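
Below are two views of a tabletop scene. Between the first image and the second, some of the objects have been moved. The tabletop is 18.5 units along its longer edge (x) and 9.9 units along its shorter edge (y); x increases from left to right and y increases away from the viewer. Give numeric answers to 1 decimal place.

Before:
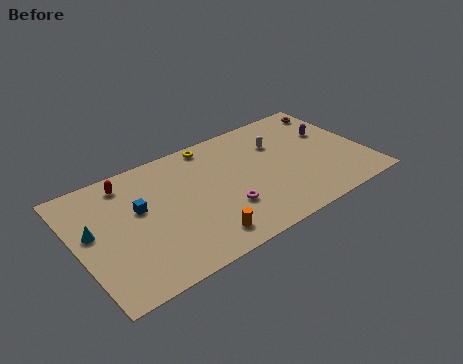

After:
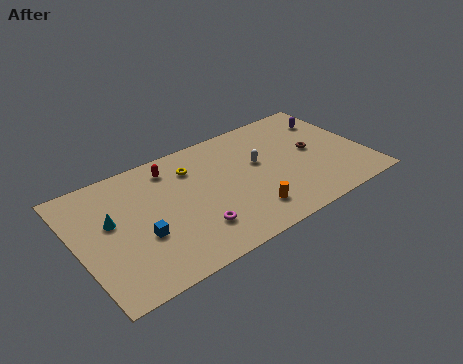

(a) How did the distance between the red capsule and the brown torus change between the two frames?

-4.4

They were about 13.8 units apart before and 9.4 after — 4.4 units closer together.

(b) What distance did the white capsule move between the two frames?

1.9

From (13.3, 6.9) to (11.8, 5.8), the white capsule covered √(1.5² + 1.1²) ≈ 1.9 units.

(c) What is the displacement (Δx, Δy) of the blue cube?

(-0.2, -2.2)

The blue cube started near (4.0, 5.9) and ended near (3.8, 3.7).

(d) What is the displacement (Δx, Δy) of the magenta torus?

(-2.1, -0.6)

The magenta torus was at about (9.1, 3.1) and moved to about (7.0, 2.5).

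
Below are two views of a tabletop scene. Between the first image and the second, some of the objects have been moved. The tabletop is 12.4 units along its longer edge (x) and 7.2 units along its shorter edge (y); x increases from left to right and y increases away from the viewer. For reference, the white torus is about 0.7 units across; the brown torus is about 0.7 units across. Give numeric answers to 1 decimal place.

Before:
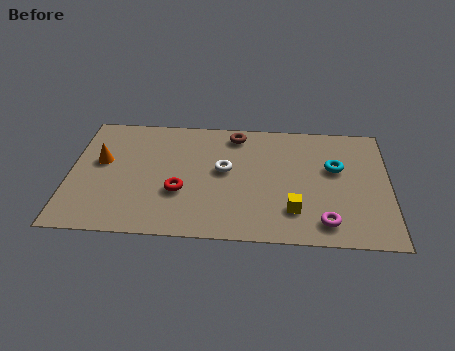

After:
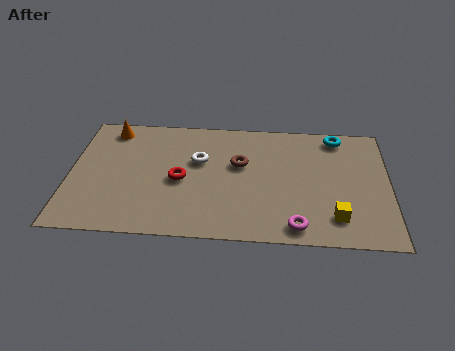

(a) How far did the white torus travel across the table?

1.1

The white torus moved from about (6.0, 4.0) to (5.0, 4.5), a distance of √(1.0² + 0.5²) ≈ 1.1.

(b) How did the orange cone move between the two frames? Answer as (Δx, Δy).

(0.3, 2.0)

The orange cone started near (1.2, 4.2) and ended near (1.5, 6.2).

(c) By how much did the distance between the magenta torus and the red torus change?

-0.7

The distance was about 5.8 in the first image and 5.1 in the second, so they moved 0.7 units closer together.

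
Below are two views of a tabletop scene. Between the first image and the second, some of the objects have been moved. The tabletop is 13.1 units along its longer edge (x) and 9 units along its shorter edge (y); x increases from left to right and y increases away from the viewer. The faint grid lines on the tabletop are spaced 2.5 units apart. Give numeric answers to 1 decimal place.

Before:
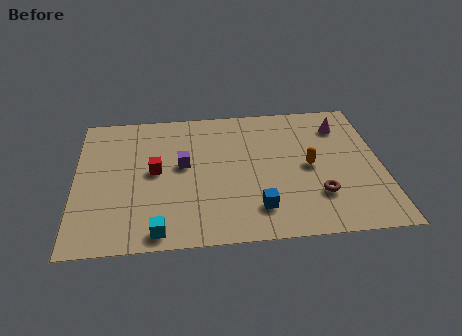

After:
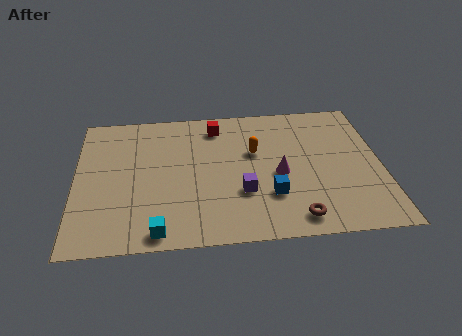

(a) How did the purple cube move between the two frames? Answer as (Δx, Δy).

(2.5, -2.0)

The purple cube started near (4.6, 5.0) and ended near (7.1, 3.0).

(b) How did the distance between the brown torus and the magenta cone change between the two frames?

-1.8

They were about 4.7 units apart before and 2.9 after — 1.8 units closer together.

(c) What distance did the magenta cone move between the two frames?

4.1

From (11.5, 7.0) to (8.7, 4.0), the magenta cone covered √(2.8² + 3.0²) ≈ 4.1 units.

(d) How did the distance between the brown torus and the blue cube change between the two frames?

-0.9

They were about 2.7 units apart before and 1.8 after — 0.9 units closer together.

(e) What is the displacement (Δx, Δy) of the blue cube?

(0.6, 0.8)

The blue cube started near (7.7, 1.9) and ended near (8.3, 2.7).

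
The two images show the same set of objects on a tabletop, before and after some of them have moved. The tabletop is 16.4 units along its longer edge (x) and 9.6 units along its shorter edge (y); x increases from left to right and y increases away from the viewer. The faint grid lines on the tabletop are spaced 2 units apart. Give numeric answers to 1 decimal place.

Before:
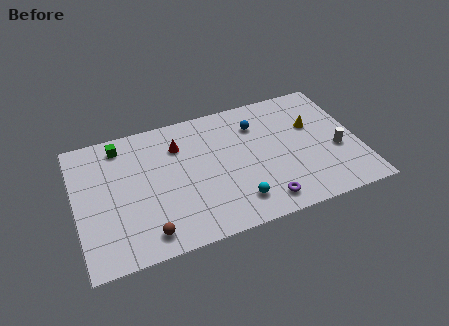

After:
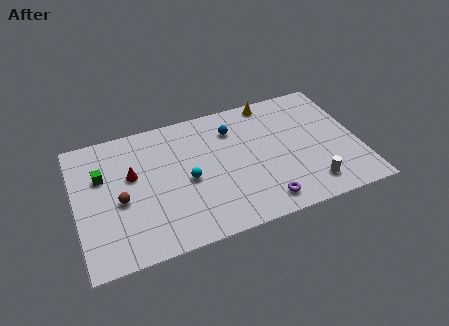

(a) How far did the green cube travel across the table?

2.2

From (2.8, 8.2) to (1.6, 6.3), the green cube covered √(1.2² + 1.9²) ≈ 2.2 units.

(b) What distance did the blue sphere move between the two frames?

1.4

The blue sphere was near (10.7, 7.2) before and (9.3, 7.3) after, so it travelled √(1.4² + 0.1²) ≈ 1.4 units.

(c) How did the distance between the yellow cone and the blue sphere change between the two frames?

-0.6

Before: roughly 3.4 units apart; after: 2.8. That's 0.6 units closer together.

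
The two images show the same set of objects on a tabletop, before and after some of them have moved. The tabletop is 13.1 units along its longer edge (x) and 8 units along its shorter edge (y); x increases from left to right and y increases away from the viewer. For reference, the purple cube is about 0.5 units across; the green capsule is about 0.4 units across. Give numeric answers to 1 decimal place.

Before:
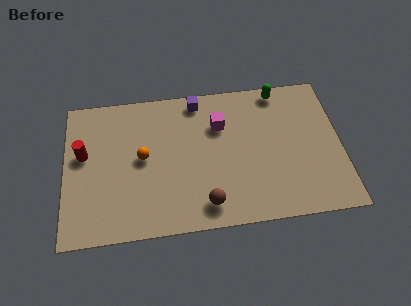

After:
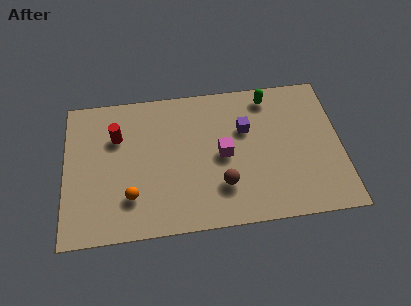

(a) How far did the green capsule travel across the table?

0.6

From (10.3, 7.2) to (9.8, 6.9), the green capsule covered √(0.5² + 0.3²) ≈ 0.6 units.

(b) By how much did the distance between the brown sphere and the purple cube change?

-2.6

Before: roughly 5.8 units apart; after: 3.2. That's 2.6 units closer together.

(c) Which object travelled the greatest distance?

the purple cube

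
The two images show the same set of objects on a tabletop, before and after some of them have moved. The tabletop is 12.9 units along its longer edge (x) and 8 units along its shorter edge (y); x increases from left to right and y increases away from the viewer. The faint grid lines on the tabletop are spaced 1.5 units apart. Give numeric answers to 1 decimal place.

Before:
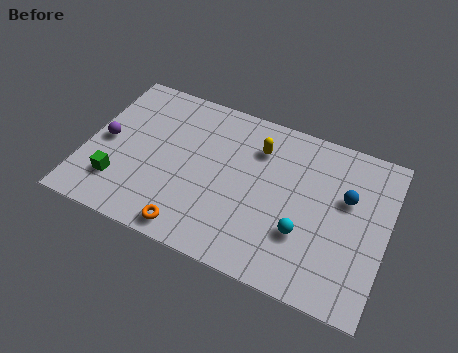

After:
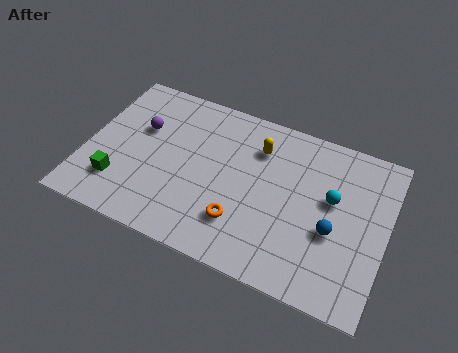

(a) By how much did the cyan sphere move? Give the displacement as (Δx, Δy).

(1.0, 2.1)

The cyan sphere was at about (9.5, 2.6) and moved to about (10.5, 4.7).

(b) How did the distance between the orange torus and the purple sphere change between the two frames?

+0.5

Before: roughly 5.1 units apart; after: 5.6. That's 0.5 units further apart.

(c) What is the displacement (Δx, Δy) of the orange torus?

(2.0, 1.2)

The orange torus started near (4.9, 0.9) and ended near (6.9, 2.1).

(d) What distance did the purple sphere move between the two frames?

1.8

The purple sphere moved from about (0.8, 3.9) to (2.2, 5.1), a distance of √(1.4² + 1.2²) ≈ 1.8.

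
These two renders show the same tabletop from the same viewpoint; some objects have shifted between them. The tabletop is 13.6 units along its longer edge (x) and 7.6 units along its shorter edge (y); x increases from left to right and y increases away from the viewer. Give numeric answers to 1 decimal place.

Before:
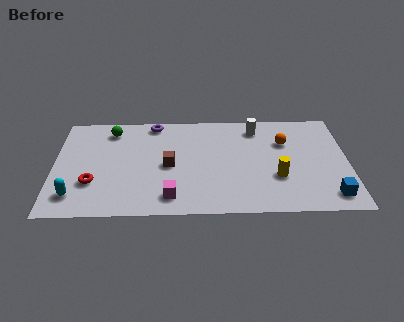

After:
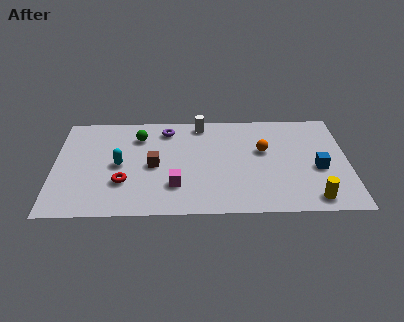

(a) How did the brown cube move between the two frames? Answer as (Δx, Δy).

(-0.7, 0.0)

The brown cube started near (5.3, 3.6) and ended near (4.6, 3.6).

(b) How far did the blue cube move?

2.1

From (12.7, 1.2) to (12.2, 3.2), the blue cube covered √(0.5² + 2.0²) ≈ 2.1 units.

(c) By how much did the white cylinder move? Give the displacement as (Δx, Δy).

(-2.6, 0.4)

The white cylinder was at about (9.4, 6.3) and moved to about (6.8, 6.7).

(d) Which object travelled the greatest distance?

the cyan capsule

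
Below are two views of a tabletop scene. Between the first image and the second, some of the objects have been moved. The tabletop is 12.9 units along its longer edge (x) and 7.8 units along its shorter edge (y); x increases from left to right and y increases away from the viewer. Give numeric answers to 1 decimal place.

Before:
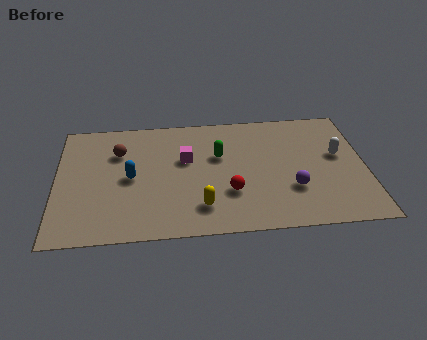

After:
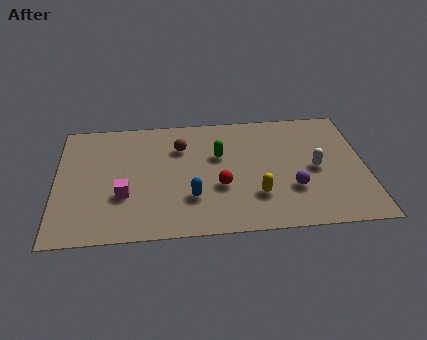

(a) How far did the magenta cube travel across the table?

3.3

The magenta cube moved from about (5.4, 4.8) to (2.8, 2.7), a distance of √(2.6² + 2.1²) ≈ 3.3.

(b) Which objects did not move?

the purple sphere and the green capsule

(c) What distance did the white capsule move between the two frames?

1.3

The white capsule moved from about (11.8, 4.5) to (10.8, 3.7), a distance of √(1.0² + 0.8²) ≈ 1.3.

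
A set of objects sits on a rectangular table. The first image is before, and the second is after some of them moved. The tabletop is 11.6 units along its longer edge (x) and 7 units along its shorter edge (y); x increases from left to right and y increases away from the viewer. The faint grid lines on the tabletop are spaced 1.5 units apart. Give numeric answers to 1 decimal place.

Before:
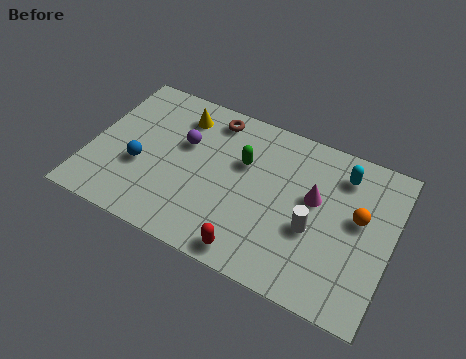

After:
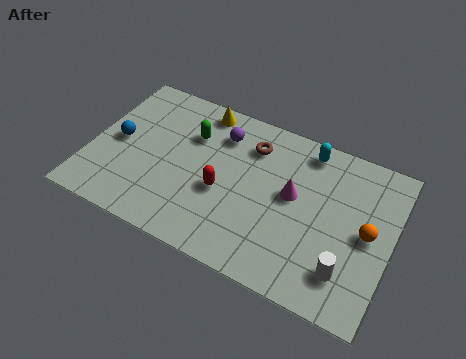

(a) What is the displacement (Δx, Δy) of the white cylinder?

(1.4, -1.2)

The white cylinder was at about (8.7, 2.8) and moved to about (10.1, 1.6).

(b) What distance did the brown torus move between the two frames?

1.7

From (4.4, 6.0) to (6.0, 5.4), the brown torus covered √(1.6² + 0.6²) ≈ 1.7 units.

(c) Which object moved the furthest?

the red capsule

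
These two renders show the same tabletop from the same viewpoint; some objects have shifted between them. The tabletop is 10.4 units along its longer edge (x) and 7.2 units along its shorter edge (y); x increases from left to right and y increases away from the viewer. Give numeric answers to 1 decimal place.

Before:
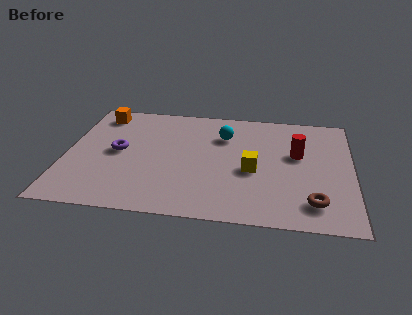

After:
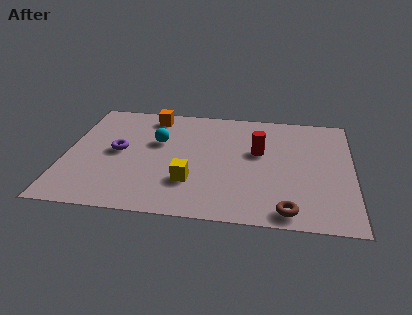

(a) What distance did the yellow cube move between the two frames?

2.4

The yellow cube was near (6.8, 3.1) before and (4.6, 2.1) after, so it travelled √(2.2² + 1.0²) ≈ 2.4 units.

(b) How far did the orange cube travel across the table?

1.9

From (1.1, 6.1) to (3.0, 6.2), the orange cube covered √(1.9² + 0.1²) ≈ 1.9 units.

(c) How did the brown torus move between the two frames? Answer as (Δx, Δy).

(-0.9, -0.6)

The brown torus was at about (9.0, 1.4) and moved to about (8.1, 0.8).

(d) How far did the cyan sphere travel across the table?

2.5

From (5.7, 5.2) to (3.3, 4.5), the cyan sphere covered √(2.4² + 0.7²) ≈ 2.5 units.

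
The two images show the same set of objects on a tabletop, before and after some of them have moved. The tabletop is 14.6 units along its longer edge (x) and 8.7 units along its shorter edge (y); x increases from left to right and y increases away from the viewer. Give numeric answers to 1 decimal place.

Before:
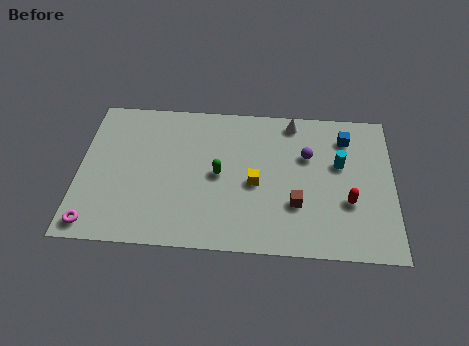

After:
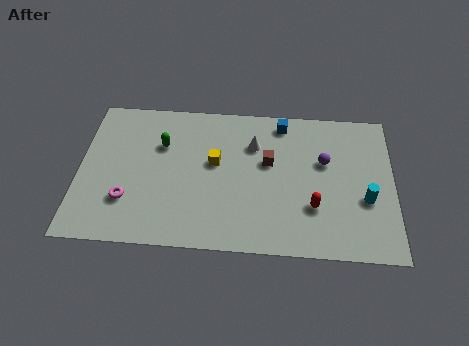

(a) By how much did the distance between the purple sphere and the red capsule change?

-0.5

Before: roughly 3.2 units apart; after: 2.7. That's 0.5 units closer together.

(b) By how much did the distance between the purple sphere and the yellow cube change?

+2.1

They were about 3.0 units apart before and 5.1 after — 2.1 units further apart.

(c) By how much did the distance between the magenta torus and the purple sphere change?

-1.3

The distance was about 10.9 in the first image and 9.6 in the second, so they moved 1.3 units closer together.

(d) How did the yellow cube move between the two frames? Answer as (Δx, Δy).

(-1.9, 1.1)

The yellow cube started near (8.2, 3.9) and ended near (6.3, 5.0).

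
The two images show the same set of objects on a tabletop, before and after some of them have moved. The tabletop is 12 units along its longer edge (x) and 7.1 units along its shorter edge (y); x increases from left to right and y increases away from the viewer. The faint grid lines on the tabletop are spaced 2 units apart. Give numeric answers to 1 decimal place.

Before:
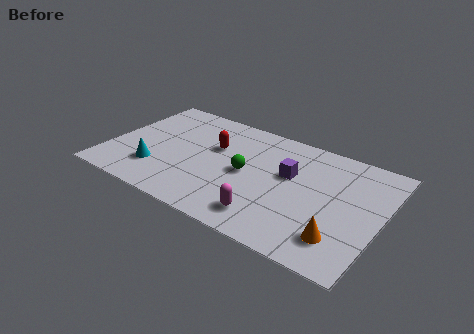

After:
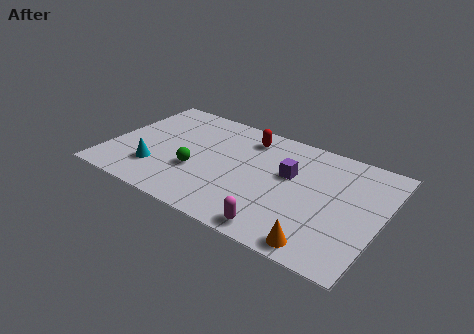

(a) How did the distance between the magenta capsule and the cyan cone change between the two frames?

+0.7

They were about 5.1 units apart before and 5.8 after — 0.7 units further apart.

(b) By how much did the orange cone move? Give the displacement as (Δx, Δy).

(-0.7, -0.8)

From the two frames, the orange cone sits at roughly (10.5, 1.6) before and (9.8, 0.8) after.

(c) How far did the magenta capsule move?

0.8

From (7.4, 1.3) to (8.0, 0.8), the magenta capsule covered √(0.6² + 0.5²) ≈ 0.8 units.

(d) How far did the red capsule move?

1.8

The red capsule moved from about (4.5, 4.5) to (5.8, 5.8), a distance of √(1.3² + 1.3²) ≈ 1.8.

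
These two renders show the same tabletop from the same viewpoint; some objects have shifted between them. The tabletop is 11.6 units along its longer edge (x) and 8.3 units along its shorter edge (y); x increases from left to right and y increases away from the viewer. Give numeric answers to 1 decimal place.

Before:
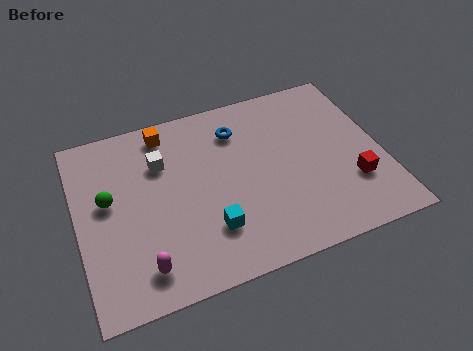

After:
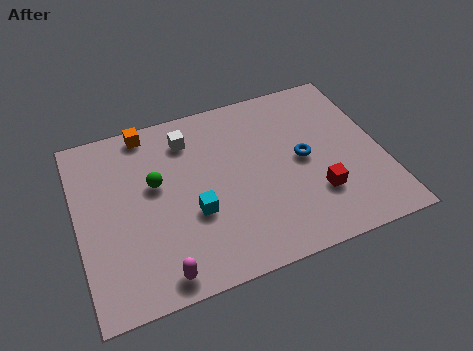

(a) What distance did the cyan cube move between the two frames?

1.0

The cyan cube moved from about (4.8, 2.2) to (4.3, 3.1), a distance of √(0.5² + 0.9²) ≈ 1.0.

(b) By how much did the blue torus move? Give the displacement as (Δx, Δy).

(2.3, -2.2)

From the two frames, the blue torus sits at roughly (6.3, 6.4) before and (8.6, 4.2) after.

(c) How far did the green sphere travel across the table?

1.8

The green sphere was near (1.2, 4.7) before and (3.0, 4.9) after, so it travelled √(1.8² + 0.2²) ≈ 1.8 units.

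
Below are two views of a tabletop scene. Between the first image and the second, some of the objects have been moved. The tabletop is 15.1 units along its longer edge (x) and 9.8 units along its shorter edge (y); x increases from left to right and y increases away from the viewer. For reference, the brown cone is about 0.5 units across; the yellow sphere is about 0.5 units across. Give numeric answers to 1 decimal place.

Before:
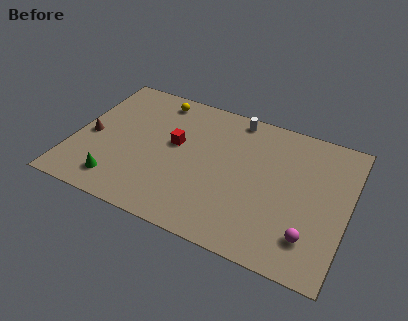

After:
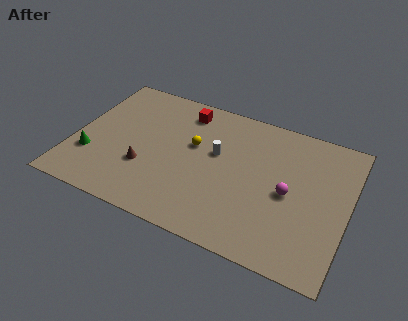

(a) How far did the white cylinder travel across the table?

3.1

From (8.5, 8.8) to (7.8, 5.8), the white cylinder covered √(0.7² + 3.0²) ≈ 3.1 units.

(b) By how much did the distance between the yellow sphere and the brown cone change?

-1.7

Before: roughly 5.2 units apart; after: 3.5. That's 1.7 units closer together.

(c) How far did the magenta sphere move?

2.8

The magenta sphere moved from about (13.3, 2.2) to (11.9, 4.6), a distance of √(1.4² + 2.4²) ≈ 2.8.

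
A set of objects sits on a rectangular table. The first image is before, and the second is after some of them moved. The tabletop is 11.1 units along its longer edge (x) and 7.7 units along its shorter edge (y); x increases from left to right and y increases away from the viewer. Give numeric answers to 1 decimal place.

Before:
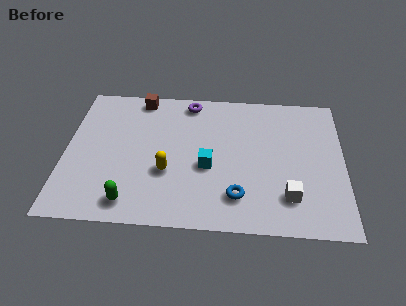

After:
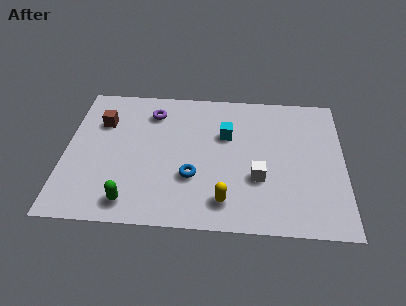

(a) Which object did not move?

the green capsule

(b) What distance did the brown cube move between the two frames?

2.1

From (2.9, 6.9) to (1.4, 5.4), the brown cube covered √(1.5² + 1.5²) ≈ 2.1 units.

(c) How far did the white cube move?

1.5

The white cube was near (8.9, 1.8) before and (7.7, 2.7) after, so it travelled √(1.2² + 0.9²) ≈ 1.5 units.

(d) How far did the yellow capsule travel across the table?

2.7

The yellow capsule moved from about (4.1, 2.8) to (6.4, 1.4), a distance of √(2.3² + 1.4²) ≈ 2.7.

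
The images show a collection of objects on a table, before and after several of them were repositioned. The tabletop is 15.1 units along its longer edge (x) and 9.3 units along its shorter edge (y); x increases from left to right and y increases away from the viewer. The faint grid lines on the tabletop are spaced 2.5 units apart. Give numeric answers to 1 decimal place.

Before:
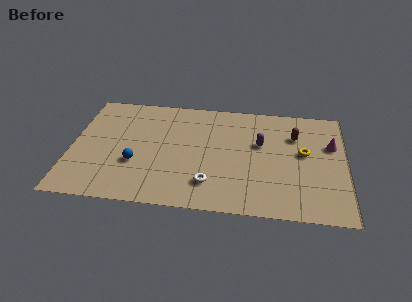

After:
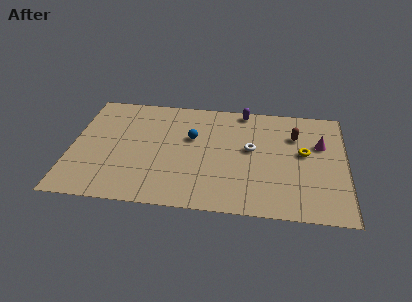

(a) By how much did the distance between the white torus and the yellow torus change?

-3.1

They were about 6.0 units apart before and 2.9 after — 3.1 units closer together.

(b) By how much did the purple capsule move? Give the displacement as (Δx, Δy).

(-1.0, 2.8)

From the two frames, the purple capsule sits at roughly (10.4, 5.7) before and (9.4, 8.5) after.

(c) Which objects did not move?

the brown capsule and the yellow torus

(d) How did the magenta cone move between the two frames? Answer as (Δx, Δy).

(-0.6, 0.0)

The magenta cone was at about (14.3, 6.0) and moved to about (13.7, 6.0).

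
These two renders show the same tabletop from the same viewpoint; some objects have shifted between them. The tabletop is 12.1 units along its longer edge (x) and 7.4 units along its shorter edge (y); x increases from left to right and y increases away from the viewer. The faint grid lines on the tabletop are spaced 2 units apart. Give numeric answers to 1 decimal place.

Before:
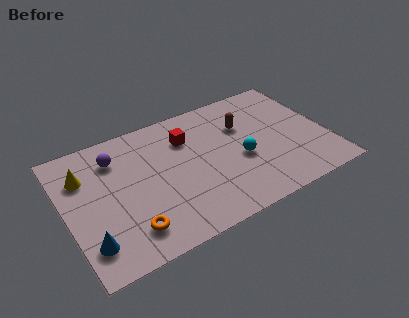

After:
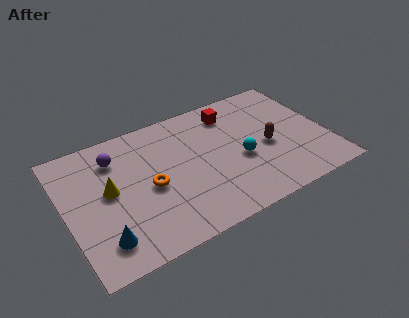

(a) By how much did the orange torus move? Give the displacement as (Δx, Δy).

(1.2, 1.9)

From the two frames, the orange torus sits at roughly (2.6, 1.5) before and (3.8, 3.4) after.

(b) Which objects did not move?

the cyan sphere and the purple sphere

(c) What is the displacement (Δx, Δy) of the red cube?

(2.2, 0.6)

From the two frames, the red cube sits at roughly (5.8, 5.4) before and (8.0, 6.0) after.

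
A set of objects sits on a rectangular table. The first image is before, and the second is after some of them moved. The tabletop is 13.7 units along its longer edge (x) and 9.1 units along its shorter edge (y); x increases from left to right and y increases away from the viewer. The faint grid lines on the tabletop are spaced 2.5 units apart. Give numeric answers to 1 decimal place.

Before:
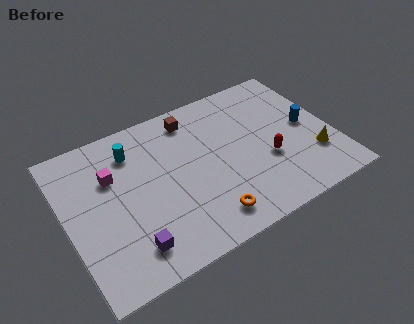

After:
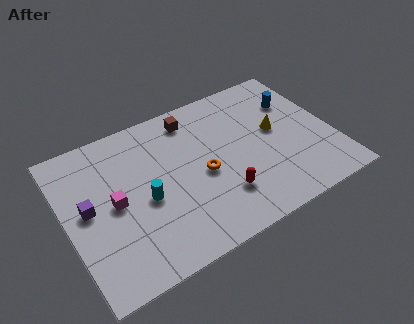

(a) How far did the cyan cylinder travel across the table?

3.1

From (3.7, 7.1) to (3.9, 4.0), the cyan cylinder covered √(0.2² + 3.1²) ≈ 3.1 units.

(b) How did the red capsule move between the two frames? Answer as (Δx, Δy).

(-2.6, -1.0)

From the two frames, the red capsule sits at roughly (10.2, 3.4) before and (7.6, 2.4) after.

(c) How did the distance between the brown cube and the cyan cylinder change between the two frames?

+1.5

They were about 3.3 units apart before and 4.8 after — 1.5 units further apart.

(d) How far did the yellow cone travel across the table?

2.9

The yellow cone moved from about (12.5, 2.6) to (10.9, 5.0), a distance of √(1.6² + 2.4²) ≈ 2.9.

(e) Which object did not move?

the brown cube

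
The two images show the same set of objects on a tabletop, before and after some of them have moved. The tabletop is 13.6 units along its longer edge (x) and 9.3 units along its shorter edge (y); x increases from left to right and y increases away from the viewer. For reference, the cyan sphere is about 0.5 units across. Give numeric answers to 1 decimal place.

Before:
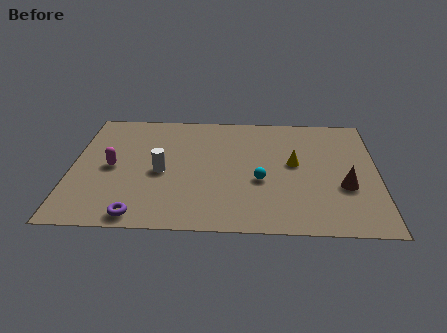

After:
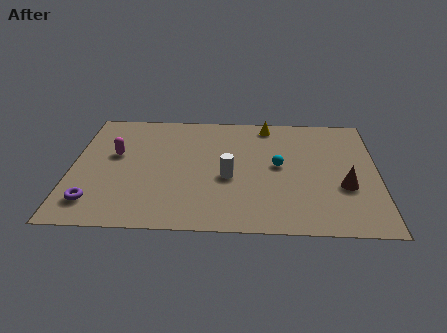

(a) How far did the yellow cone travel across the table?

3.3

The yellow cone moved from about (9.9, 5.1) to (8.7, 8.2), a distance of √(1.2² + 3.1²) ≈ 3.3.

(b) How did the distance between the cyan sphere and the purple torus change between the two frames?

+2.7

Before: roughly 6.0 units apart; after: 8.7. That's 2.7 units further apart.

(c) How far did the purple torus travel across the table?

2.2

The purple torus was near (3.1, 0.9) before and (1.1, 1.8) after, so it travelled √(2.0² + 0.9²) ≈ 2.2 units.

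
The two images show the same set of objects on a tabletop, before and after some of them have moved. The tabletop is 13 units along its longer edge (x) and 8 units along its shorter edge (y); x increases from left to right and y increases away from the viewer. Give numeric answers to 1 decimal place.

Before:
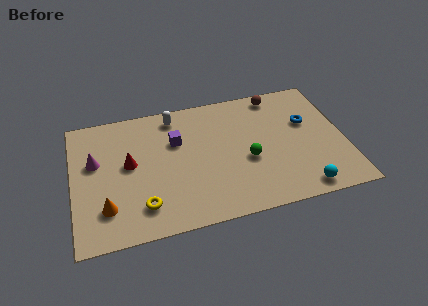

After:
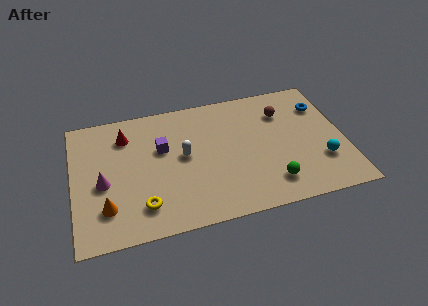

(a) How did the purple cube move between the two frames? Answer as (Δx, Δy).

(-0.7, -0.3)

The purple cube started near (5.0, 5.3) and ended near (4.3, 5.0).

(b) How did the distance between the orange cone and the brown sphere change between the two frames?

-0.4

Before: roughly 9.9 units apart; after: 9.5. That's 0.4 units closer together.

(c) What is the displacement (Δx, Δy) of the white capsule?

(0.3, -2.6)

The white capsule was at about (5.0, 6.9) and moved to about (5.3, 4.3).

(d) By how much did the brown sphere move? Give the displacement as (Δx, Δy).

(0.2, -1.2)

From the two frames, the brown sphere sits at roughly (10.0, 7.1) before and (10.2, 5.9) after.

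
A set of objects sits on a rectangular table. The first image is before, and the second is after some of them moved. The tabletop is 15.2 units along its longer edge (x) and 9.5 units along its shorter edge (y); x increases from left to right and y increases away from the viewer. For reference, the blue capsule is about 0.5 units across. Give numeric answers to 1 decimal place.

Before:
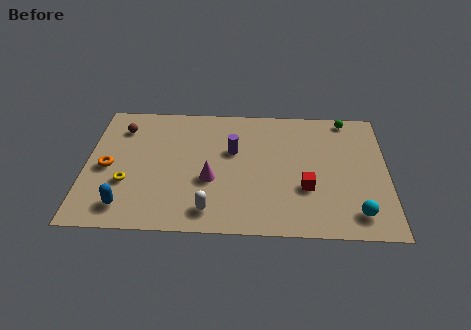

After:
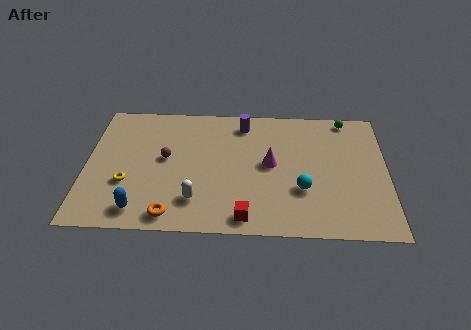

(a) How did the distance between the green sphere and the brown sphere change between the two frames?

-1.8

They were about 11.6 units apart before and 9.8 after — 1.8 units closer together.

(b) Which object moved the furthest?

the orange torus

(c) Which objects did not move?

the yellow torus and the green sphere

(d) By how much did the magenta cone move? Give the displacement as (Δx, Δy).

(3.0, 1.3)

From the two frames, the magenta cone sits at roughly (6.3, 3.7) before and (9.3, 5.0) after.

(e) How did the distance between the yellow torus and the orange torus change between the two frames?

+1.7

They were about 1.5 units apart before and 3.2 after — 1.7 units further apart.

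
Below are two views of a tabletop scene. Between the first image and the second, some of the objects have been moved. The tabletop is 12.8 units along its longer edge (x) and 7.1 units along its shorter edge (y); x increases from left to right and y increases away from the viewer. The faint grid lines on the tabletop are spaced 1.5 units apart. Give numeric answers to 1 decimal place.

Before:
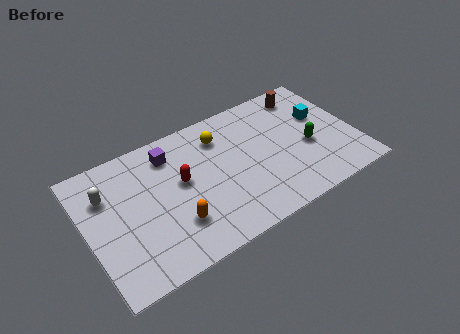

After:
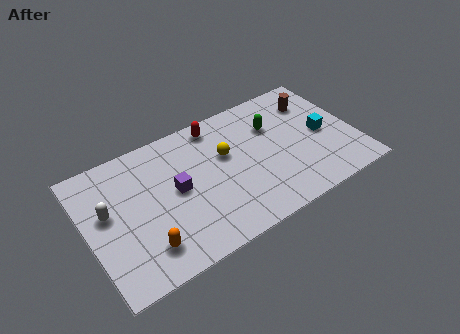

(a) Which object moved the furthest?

the red capsule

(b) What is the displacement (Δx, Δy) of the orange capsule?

(-1.5, -0.5)

From the two frames, the orange capsule sits at roughly (3.9, 2.0) before and (2.4, 1.5) after.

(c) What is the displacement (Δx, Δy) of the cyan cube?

(-0.1, -1.0)

From the two frames, the cyan cube sits at roughly (11.4, 4.4) before and (11.3, 3.4) after.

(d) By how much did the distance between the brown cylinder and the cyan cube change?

+0.3

They were about 1.7 units apart before and 2.0 after — 0.3 units further apart.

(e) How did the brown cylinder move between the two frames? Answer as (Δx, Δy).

(0.3, -0.6)

From the two frames, the brown cylinder sits at roughly (10.9, 6.0) before and (11.2, 5.4) after.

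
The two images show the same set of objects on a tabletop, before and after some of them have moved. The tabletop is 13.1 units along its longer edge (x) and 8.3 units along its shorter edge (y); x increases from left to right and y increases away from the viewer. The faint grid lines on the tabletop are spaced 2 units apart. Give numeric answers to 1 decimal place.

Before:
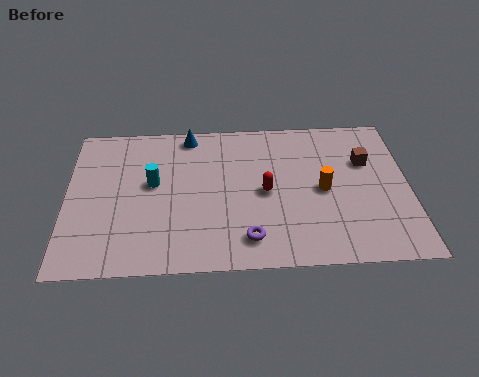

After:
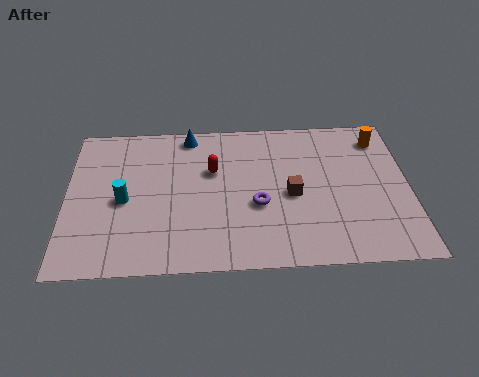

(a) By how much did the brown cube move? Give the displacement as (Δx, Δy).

(-2.9, -1.7)

The brown cube started near (11.5, 5.5) and ended near (8.6, 3.8).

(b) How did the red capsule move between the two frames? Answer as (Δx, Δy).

(-2.0, 1.3)

The red capsule was at about (7.6, 4.0) and moved to about (5.6, 5.3).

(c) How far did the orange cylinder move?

3.6

From (9.8, 4.0) to (12.1, 6.8), the orange cylinder covered √(2.3² + 2.8²) ≈ 3.6 units.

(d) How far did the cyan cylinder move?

1.4

From (3.3, 4.7) to (2.2, 3.8), the cyan cylinder covered √(1.1² + 0.9²) ≈ 1.4 units.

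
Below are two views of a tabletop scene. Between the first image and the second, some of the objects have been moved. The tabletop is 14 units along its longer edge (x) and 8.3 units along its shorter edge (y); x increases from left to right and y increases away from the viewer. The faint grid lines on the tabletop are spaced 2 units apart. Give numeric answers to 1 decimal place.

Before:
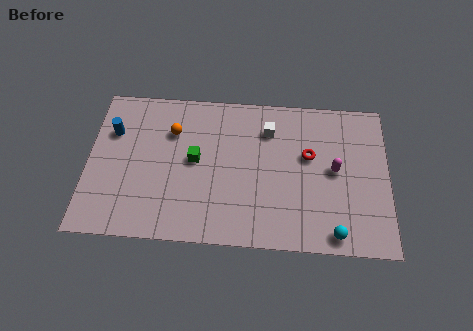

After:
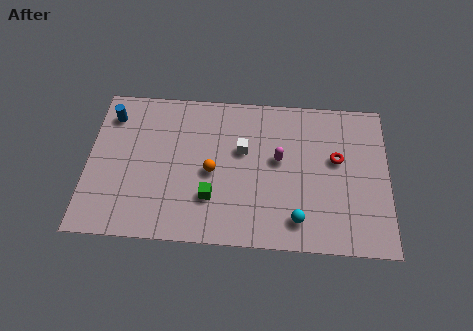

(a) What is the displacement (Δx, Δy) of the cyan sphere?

(-1.7, 0.6)

From the two frames, the cyan sphere sits at roughly (11.5, 0.9) before and (9.8, 1.5) after.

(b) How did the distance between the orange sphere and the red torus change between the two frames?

-0.6

The distance was about 6.5 in the first image and 5.9 in the second, so they moved 0.6 units closer together.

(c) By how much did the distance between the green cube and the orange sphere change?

-0.5

Before: roughly 1.9 units apart; after: 1.4. That's 0.5 units closer together.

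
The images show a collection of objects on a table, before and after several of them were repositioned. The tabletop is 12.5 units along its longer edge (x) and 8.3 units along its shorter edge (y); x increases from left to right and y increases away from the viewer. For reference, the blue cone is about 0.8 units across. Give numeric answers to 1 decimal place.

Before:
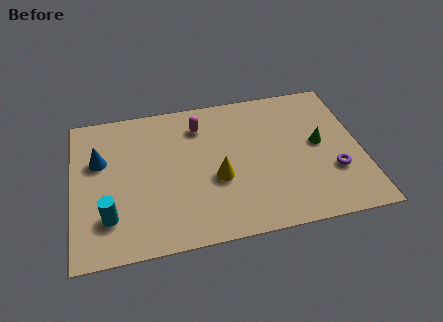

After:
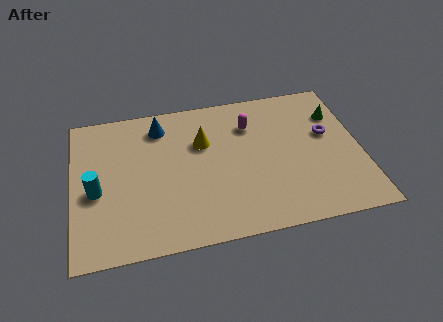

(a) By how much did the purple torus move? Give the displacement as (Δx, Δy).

(-0.1, 2.2)

From the two frames, the purple torus sits at roughly (11.2, 2.7) before and (11.1, 4.9) after.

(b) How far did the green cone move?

1.8

The green cone was near (10.7, 4.4) before and (11.6, 6.0) after, so it travelled √(0.9² + 1.6²) ≈ 1.8 units.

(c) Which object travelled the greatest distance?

the blue cone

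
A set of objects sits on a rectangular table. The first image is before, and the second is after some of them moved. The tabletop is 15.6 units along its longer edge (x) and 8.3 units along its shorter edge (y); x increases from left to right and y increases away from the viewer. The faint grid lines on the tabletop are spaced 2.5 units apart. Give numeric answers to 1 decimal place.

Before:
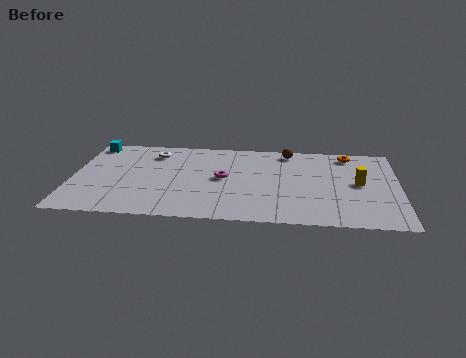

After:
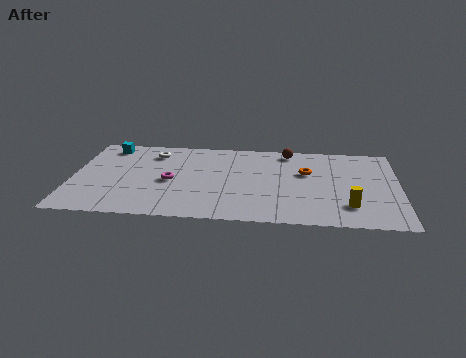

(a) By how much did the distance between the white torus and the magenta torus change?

-1.2

Before: roughly 4.1 units apart; after: 2.9. That's 1.2 units closer together.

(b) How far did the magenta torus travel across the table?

2.5

From (7.2, 4.3) to (4.7, 3.8), the magenta torus covered √(2.5² + 0.5²) ≈ 2.5 units.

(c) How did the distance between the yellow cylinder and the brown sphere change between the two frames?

+1.5

Before: roughly 4.5 units apart; after: 6.0. That's 1.5 units further apart.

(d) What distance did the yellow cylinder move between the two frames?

2.4

From (13.7, 4.3) to (13.2, 2.0), the yellow cylinder covered √(0.5² + 2.3²) ≈ 2.4 units.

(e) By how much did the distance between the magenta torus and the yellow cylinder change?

+2.2

They were about 6.5 units apart before and 8.7 after — 2.2 units further apart.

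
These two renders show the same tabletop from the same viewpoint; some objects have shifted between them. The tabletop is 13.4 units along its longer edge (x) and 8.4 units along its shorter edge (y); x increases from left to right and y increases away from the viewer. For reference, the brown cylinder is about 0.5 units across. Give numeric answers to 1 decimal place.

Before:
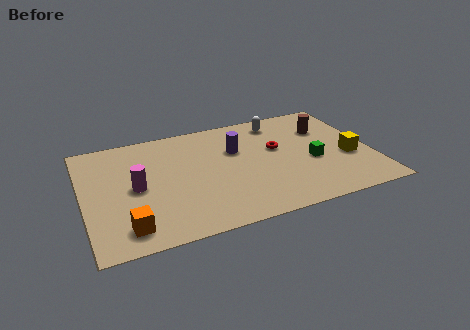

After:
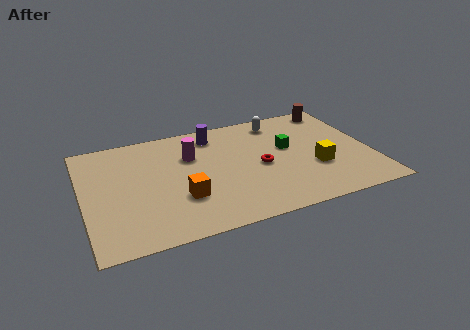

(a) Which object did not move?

the white capsule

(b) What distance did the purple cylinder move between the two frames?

1.7

From (7.2, 5.5) to (6.3, 7.0), the purple cylinder covered √(0.9² + 1.5²) ≈ 1.7 units.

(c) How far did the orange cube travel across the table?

2.9

From (1.8, 1.4) to (4.4, 2.7), the orange cube covered √(2.6² + 1.3²) ≈ 2.9 units.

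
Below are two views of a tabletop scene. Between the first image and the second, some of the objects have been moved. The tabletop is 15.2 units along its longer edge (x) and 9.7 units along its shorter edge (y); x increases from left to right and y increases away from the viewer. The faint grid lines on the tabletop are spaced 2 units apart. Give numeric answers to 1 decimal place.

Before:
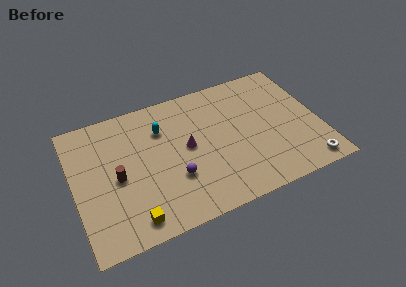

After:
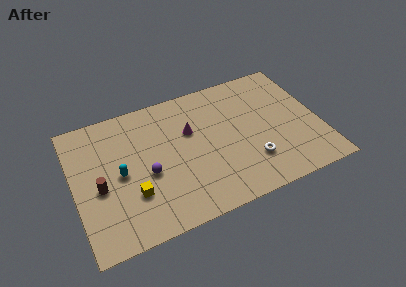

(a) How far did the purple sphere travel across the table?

1.8

From (6.0, 3.2) to (4.4, 4.1), the purple sphere covered √(1.6² + 0.9²) ≈ 1.8 units.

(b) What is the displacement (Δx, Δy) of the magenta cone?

(0.3, 1.1)

From the two frames, the magenta cone sits at roughly (7.0, 5.1) before and (7.3, 6.2) after.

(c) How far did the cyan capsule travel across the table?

3.6

The cyan capsule was near (5.6, 7.0) before and (2.8, 4.7) after, so it travelled √(2.8² + 2.3²) ≈ 3.6 units.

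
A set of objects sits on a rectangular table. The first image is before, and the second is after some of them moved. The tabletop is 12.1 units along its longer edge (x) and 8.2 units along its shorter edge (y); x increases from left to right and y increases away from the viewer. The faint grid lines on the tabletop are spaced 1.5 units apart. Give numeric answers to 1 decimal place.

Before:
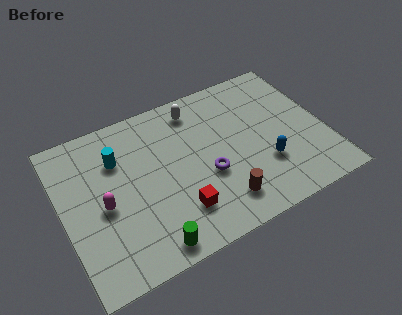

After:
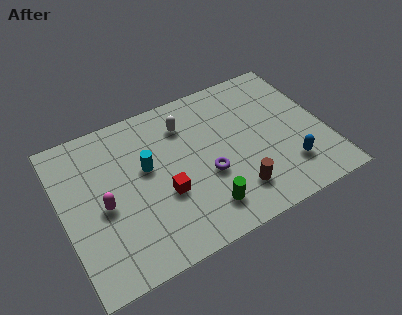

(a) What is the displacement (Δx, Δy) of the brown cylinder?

(0.7, 0.2)

The brown cylinder started near (6.9, 1.6) and ended near (7.6, 1.8).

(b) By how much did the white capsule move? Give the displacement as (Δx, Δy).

(-0.6, -0.6)

From the two frames, the white capsule sits at roughly (6.5, 6.9) before and (5.9, 6.3) after.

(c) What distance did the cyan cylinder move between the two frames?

1.6

The cyan cylinder was near (2.7, 5.8) before and (3.9, 4.8) after, so it travelled √(1.2² + 1.0²) ≈ 1.6 units.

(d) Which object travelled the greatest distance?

the green cylinder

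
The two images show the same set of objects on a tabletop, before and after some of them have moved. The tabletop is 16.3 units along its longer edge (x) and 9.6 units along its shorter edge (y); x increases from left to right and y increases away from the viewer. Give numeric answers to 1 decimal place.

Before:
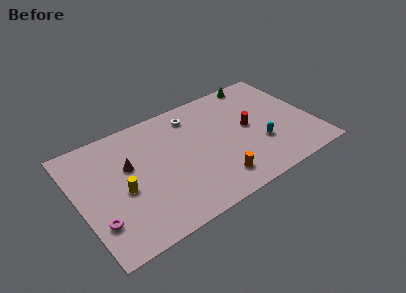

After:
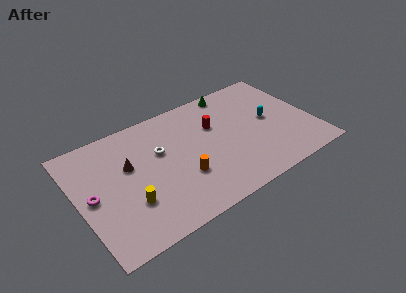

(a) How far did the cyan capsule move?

2.1

From (12.4, 3.2) to (13.4, 5.0), the cyan capsule covered √(1.0² + 1.8²) ≈ 2.1 units.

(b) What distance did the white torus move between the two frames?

3.2

The white torus moved from about (8.4, 7.9) to (5.8, 6.0), a distance of √(2.6² + 1.9²) ≈ 3.2.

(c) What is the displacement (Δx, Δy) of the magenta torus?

(-0.1, 2.1)

The magenta torus started near (1.0, 2.6) and ended near (0.9, 4.7).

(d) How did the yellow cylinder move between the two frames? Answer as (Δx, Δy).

(0.3, -1.2)

The yellow cylinder was at about (2.9, 4.2) and moved to about (3.2, 3.0).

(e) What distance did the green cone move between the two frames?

1.9

The green cone was near (13.3, 8.8) before and (11.4, 8.7) after, so it travelled √(1.9² + 0.1²) ≈ 1.9 units.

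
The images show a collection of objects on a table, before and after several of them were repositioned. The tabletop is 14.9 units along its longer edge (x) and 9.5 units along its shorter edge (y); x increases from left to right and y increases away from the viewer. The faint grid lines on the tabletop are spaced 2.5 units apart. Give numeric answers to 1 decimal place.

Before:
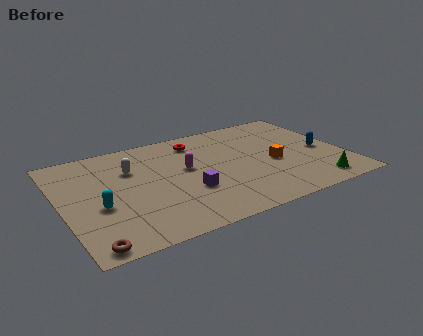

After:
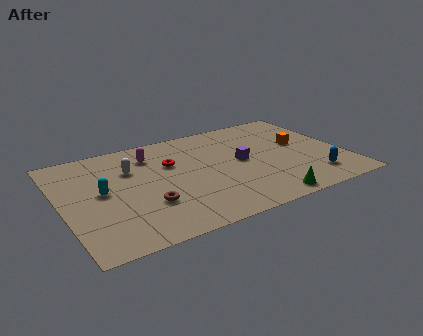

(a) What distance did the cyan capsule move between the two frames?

1.2

From (1.8, 3.8) to (2.1, 5.0), the cyan capsule covered √(0.3² + 1.2²) ≈ 1.2 units.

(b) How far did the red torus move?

2.3

From (7.5, 7.8) to (5.9, 6.2), the red torus covered √(1.6² + 1.6²) ≈ 2.3 units.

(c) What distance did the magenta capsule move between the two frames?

2.6

The magenta capsule was near (6.6, 5.4) before and (5.0, 7.4) after, so it travelled √(1.6² + 2.0²) ≈ 2.6 units.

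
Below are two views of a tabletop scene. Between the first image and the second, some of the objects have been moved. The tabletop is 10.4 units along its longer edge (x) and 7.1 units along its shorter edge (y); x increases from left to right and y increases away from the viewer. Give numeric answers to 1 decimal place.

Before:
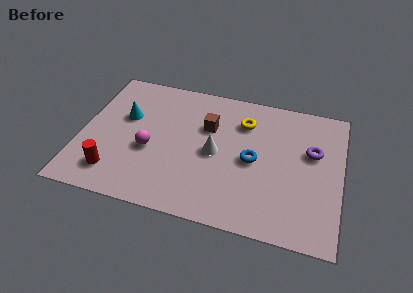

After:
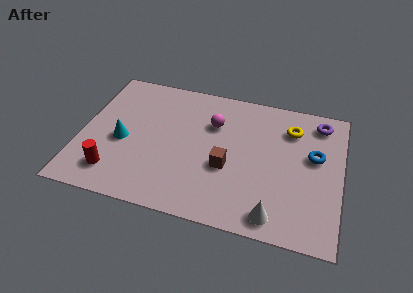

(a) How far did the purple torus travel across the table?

1.6

The purple torus was near (9.2, 4.4) before and (9.4, 6.0) after, so it travelled √(0.2² + 1.6²) ≈ 1.6 units.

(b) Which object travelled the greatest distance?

the white cone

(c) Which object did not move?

the red cylinder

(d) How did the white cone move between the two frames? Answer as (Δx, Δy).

(2.5, -2.5)

The white cone started near (5.4, 3.4) and ended near (7.9, 0.9).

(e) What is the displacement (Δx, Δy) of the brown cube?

(0.9, -1.9)

From the two frames, the brown cube sits at roughly (5.0, 4.7) before and (5.9, 2.8) after.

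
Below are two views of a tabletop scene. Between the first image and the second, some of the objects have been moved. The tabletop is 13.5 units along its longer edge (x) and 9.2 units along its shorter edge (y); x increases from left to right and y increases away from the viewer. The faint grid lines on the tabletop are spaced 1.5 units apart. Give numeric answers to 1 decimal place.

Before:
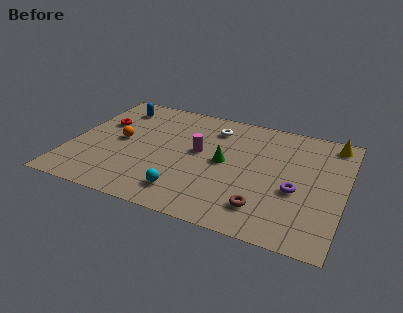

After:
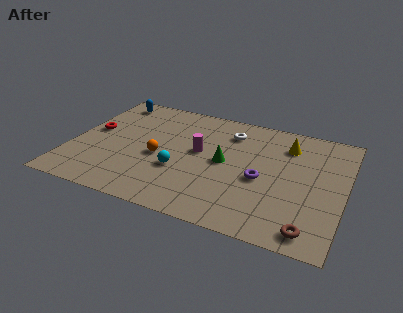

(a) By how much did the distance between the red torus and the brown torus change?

+2.5

Before: roughly 9.4 units apart; after: 11.9. That's 2.5 units further apart.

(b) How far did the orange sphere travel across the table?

2.1

The orange sphere was near (2.4, 4.7) before and (4.4, 4.0) after, so it travelled √(2.0² + 0.7²) ≈ 2.1 units.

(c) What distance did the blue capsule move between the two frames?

0.6

The blue capsule moved from about (1.8, 7.5) to (1.4, 8.0), a distance of √(0.4² + 0.5²) ≈ 0.6.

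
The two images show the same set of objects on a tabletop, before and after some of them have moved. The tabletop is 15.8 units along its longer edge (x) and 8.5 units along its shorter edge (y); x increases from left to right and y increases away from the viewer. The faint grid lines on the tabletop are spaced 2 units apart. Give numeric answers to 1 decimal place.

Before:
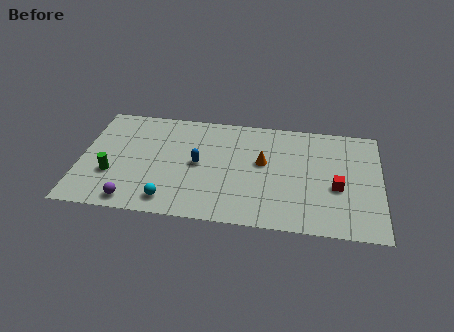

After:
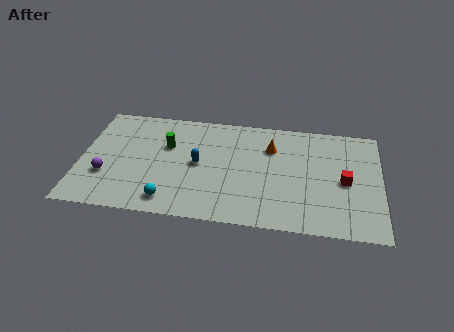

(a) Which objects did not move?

the cyan sphere and the blue capsule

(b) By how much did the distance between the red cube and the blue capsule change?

+0.4

They were about 7.3 units apart before and 7.7 after — 0.4 units further apart.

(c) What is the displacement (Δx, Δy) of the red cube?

(0.4, 0.5)

The red cube started near (13.5, 3.5) and ended near (13.9, 4.0).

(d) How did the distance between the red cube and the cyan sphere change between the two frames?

+0.5

Before: roughly 9.0 units apart; after: 9.5. That's 0.5 units further apart.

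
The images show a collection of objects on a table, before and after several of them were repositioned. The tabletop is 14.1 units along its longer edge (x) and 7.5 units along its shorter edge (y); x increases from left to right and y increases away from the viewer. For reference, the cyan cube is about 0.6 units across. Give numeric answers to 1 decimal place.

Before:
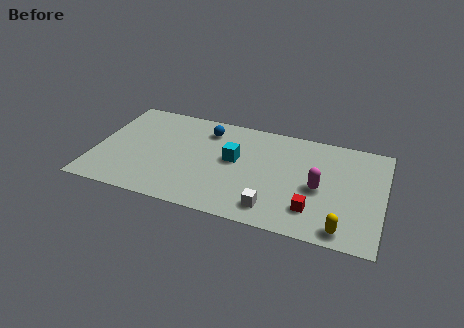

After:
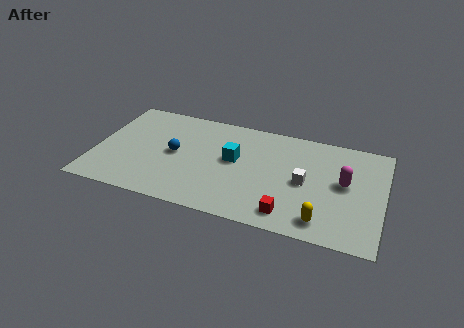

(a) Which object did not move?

the cyan cube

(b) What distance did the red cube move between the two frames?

1.3

The red cube was near (10.8, 1.8) before and (9.7, 1.2) after, so it travelled √(1.1² + 0.6²) ≈ 1.3 units.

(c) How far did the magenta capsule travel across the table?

1.4

The magenta capsule moved from about (11.0, 3.4) to (12.2, 4.1), a distance of √(1.2² + 0.7²) ≈ 1.4.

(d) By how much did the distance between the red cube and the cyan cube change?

-0.5

They were about 4.7 units apart before and 4.2 after — 0.5 units closer together.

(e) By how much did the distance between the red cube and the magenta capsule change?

+2.2

Before: roughly 1.6 units apart; after: 3.8. That's 2.2 units further apart.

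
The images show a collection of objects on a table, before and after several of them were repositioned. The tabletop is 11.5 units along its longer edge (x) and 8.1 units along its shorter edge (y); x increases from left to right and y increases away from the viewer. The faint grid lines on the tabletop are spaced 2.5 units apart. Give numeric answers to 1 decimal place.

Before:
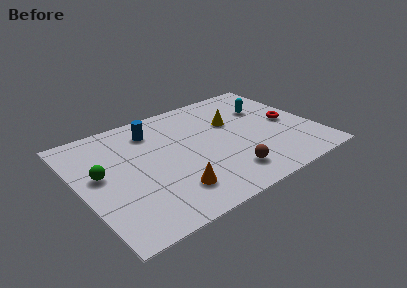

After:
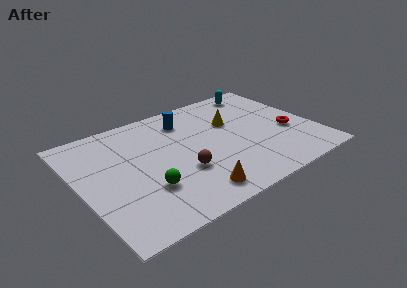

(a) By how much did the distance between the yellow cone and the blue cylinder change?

-1.6

Before: roughly 4.0 units apart; after: 2.4. That's 1.6 units closer together.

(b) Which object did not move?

the yellow cone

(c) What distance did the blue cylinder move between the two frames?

1.7

From (3.9, 6.4) to (5.6, 6.4), the blue cylinder covered √(1.7² + 0.0²) ≈ 1.7 units.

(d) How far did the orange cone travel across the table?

1.1

From (4.0, 1.8) to (4.9, 1.2), the orange cone covered √(0.9² + 0.6²) ≈ 1.1 units.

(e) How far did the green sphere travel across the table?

2.8

From (1.0, 4.5) to (2.9, 2.5), the green sphere covered √(1.9² + 2.0²) ≈ 2.8 units.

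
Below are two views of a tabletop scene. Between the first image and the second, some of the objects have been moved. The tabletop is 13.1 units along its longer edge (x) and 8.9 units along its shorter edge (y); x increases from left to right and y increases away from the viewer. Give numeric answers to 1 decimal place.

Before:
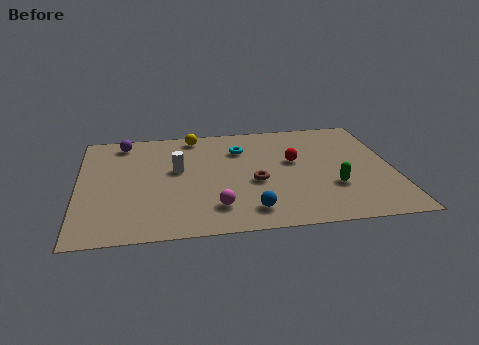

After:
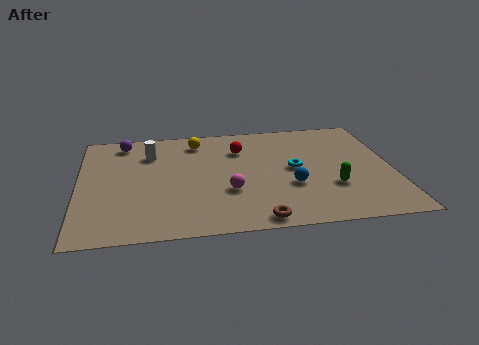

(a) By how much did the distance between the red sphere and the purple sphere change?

-2.5

They were about 7.5 units apart before and 5.0 after — 2.5 units closer together.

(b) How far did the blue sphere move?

2.5

From (7.0, 1.5) to (8.8, 3.2), the blue sphere covered √(1.8² + 1.7²) ≈ 2.5 units.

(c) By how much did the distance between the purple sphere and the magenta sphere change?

-0.6

Before: roughly 6.9 units apart; after: 6.3. That's 0.6 units closer together.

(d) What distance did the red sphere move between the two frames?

2.6

The red sphere was near (9.0, 5.2) before and (6.8, 6.5) after, so it travelled √(2.2² + 1.3²) ≈ 2.6 units.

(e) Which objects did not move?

the purple sphere and the green capsule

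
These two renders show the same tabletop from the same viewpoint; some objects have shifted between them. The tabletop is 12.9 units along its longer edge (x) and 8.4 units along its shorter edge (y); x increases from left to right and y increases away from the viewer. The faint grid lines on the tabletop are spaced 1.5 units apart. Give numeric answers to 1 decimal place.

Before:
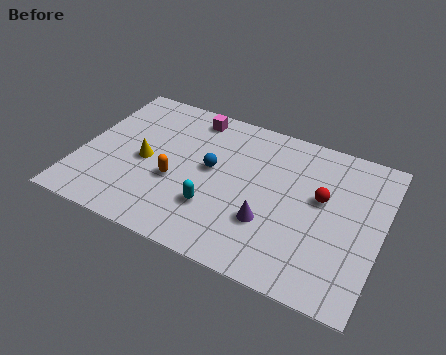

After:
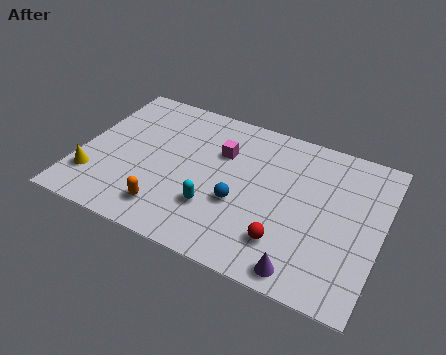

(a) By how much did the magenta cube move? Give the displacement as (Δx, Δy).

(1.5, -1.6)

From the two frames, the magenta cube sits at roughly (4.4, 7.3) before and (5.9, 5.7) after.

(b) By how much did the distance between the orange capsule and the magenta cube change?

+0.5

Before: roughly 4.0 units apart; after: 4.5. That's 0.5 units further apart.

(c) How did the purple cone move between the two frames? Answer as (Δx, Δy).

(1.7, -1.8)

The purple cone started near (8.3, 2.7) and ended near (10.0, 0.9).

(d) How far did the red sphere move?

3.1

The red sphere moved from about (10.3, 4.9) to (9.1, 2.0), a distance of √(1.2² + 2.9²) ≈ 3.1.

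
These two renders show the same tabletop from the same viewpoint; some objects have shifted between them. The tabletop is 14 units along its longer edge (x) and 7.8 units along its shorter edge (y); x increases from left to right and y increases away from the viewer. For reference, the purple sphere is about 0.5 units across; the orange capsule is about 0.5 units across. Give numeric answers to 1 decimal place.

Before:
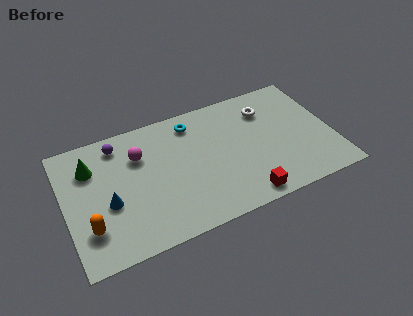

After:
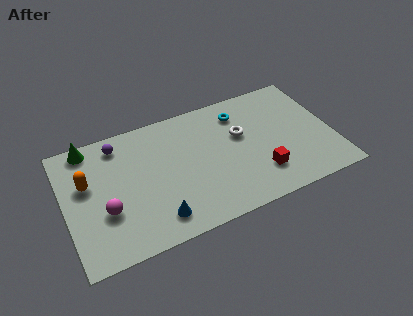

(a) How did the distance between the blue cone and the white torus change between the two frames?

-3.1

The distance was about 9.0 in the first image and 5.9 in the second, so they moved 3.1 units closer together.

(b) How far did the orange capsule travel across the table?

2.7

The orange capsule was near (1.1, 2.1) before and (1.2, 4.8) after, so it travelled √(0.1² + 2.7²) ≈ 2.7 units.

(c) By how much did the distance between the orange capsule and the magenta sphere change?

-2.3

Before: roughly 4.5 units apart; after: 2.2. That's 2.3 units closer together.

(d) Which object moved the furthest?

the magenta sphere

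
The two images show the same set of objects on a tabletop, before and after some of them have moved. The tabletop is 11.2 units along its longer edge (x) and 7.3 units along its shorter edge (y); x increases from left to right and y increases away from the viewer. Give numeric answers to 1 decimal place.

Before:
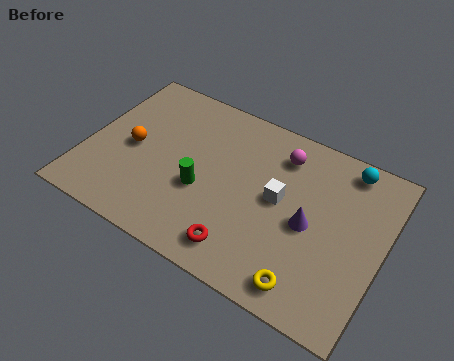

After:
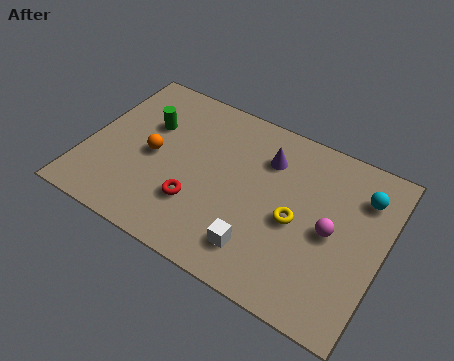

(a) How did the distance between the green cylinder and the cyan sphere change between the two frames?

+2.0

They were about 6.1 units apart before and 8.1 after — 2.0 units further apart.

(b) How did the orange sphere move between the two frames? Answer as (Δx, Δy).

(0.8, 0.0)

From the two frames, the orange sphere sits at roughly (1.7, 3.5) before and (2.5, 3.5) after.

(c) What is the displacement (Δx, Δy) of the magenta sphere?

(2.2, -2.3)

The magenta sphere started near (7.1, 5.8) and ended near (9.3, 3.5).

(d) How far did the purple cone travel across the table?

2.8

From (8.5, 3.4) to (6.6, 5.4), the purple cone covered √(1.9² + 2.0²) ≈ 2.8 units.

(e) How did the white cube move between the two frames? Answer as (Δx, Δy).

(-0.4, -2.4)

From the two frames, the white cube sits at roughly (7.3, 3.9) before and (6.9, 1.5) after.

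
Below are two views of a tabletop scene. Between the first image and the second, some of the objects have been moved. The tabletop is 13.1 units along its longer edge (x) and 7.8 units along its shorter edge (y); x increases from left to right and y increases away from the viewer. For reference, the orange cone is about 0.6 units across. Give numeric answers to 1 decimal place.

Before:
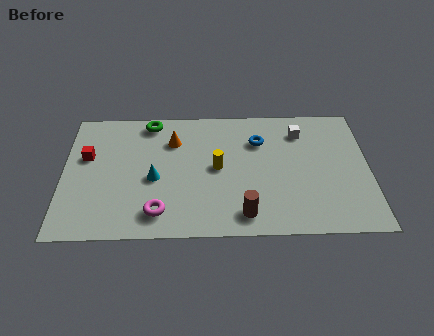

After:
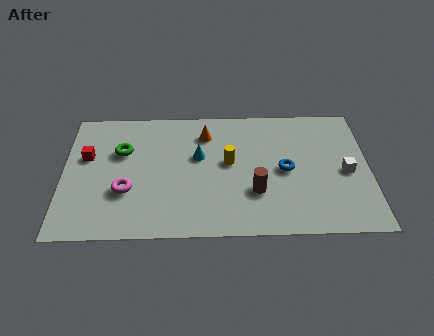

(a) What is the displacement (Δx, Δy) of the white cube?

(1.9, -2.5)

The white cube started near (10.2, 6.1) and ended near (12.1, 3.6).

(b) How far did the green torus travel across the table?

2.2

The green torus was near (3.7, 6.9) before and (2.5, 5.1) after, so it travelled √(1.2² + 1.8²) ≈ 2.2 units.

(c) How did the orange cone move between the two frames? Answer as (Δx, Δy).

(1.4, 0.4)

The orange cone started near (4.7, 5.7) and ended near (6.1, 6.1).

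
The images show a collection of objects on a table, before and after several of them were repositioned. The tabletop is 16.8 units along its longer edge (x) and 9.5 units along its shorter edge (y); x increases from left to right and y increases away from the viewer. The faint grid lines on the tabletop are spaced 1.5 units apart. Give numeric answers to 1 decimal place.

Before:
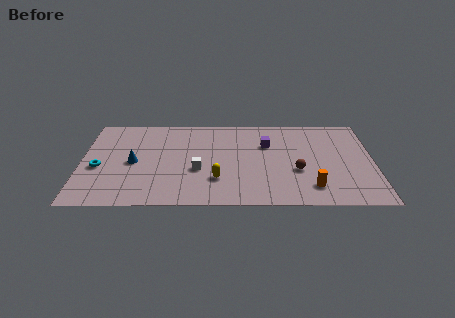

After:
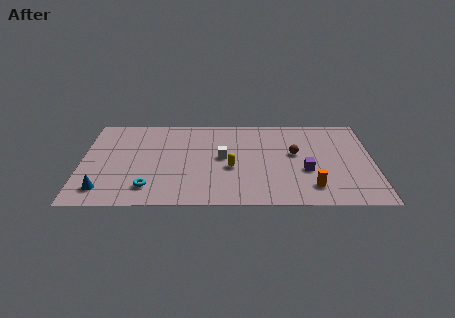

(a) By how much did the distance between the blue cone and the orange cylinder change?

+1.4

Before: roughly 10.5 units apart; after: 11.9. That's 1.4 units further apart.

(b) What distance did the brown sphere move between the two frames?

1.8

From (12.4, 3.6) to (12.3, 5.4), the brown sphere covered √(0.1² + 1.8²) ≈ 1.8 units.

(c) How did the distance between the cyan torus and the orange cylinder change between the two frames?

-3.1

The distance was about 12.4 in the first image and 9.3 in the second, so they moved 3.1 units closer together.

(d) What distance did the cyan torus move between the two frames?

3.6

From (1.0, 4.0) to (3.9, 1.9), the cyan torus covered √(2.9² + 2.1²) ≈ 3.6 units.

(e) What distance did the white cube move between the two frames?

1.9

The white cube moved from about (6.7, 3.7) to (8.1, 5.0), a distance of √(1.4² + 1.3²) ≈ 1.9.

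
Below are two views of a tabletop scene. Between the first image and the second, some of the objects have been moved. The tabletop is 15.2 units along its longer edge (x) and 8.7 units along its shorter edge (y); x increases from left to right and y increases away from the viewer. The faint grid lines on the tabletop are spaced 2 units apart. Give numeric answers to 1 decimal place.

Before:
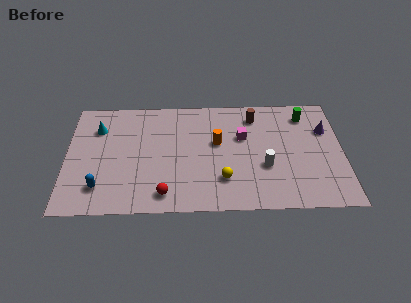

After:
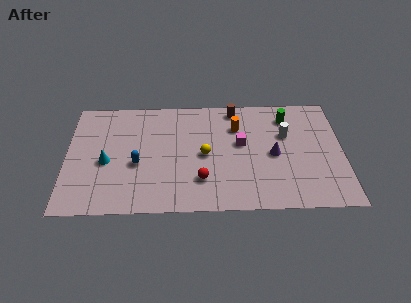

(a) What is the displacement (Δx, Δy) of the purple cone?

(-2.9, -1.8)

The purple cone was at about (14.3, 5.9) and moved to about (11.4, 4.1).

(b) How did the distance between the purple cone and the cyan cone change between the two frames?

-3.4

They were about 12.6 units apart before and 9.2 after — 3.4 units closer together.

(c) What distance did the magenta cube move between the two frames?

0.5

The magenta cube moved from about (9.7, 5.5) to (9.6, 5.0), a distance of √(0.1² + 0.5²) ≈ 0.5.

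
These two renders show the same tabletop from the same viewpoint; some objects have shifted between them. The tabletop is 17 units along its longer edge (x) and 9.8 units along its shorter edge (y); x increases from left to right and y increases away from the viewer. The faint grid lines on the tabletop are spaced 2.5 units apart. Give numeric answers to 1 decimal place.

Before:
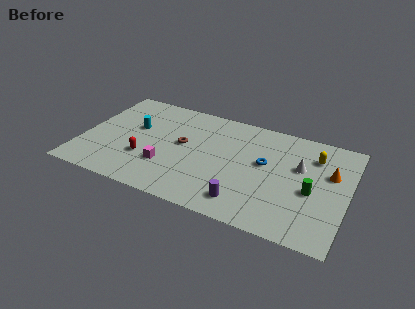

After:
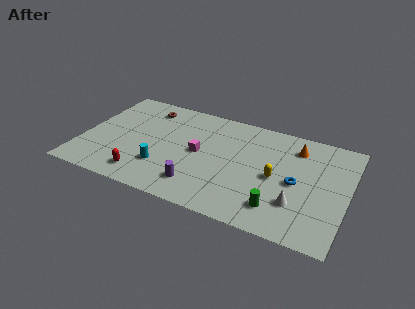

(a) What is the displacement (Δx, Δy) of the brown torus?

(-2.7, 2.7)

The brown torus started near (6.4, 5.4) and ended near (3.7, 8.1).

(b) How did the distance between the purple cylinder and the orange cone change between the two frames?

+1.4

They were about 6.7 units apart before and 8.1 after — 1.4 units further apart.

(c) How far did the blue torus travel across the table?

2.3

From (11.7, 5.6) to (13.8, 4.6), the blue torus covered √(2.1² + 1.0²) ≈ 2.3 units.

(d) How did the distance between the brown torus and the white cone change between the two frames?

+4.1

Before: roughly 7.5 units apart; after: 11.6. That's 4.1 units further apart.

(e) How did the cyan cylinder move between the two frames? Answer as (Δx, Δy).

(2.2, -3.1)

The cyan cylinder started near (3.2, 5.9) and ended near (5.4, 2.8).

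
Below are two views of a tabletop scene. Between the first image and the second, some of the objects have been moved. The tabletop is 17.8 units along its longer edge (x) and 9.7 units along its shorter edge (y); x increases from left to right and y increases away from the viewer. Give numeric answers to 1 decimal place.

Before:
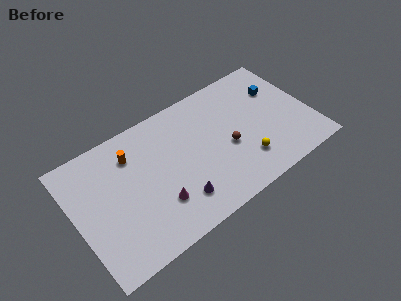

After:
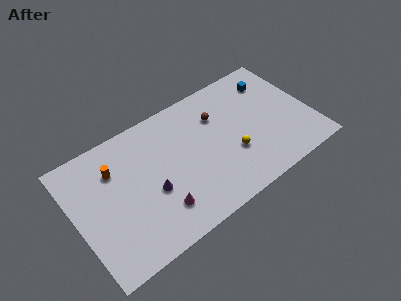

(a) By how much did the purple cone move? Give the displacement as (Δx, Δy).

(-1.7, 1.7)

The purple cone started near (7.2, 2.2) and ended near (5.5, 3.9).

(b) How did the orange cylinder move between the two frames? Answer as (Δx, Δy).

(-1.4, -0.4)

The orange cylinder was at about (4.6, 7.4) and moved to about (3.2, 7.0).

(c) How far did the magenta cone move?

0.5

From (5.8, 2.8) to (5.8, 2.3), the magenta cone covered √(0.0² + 0.5²) ≈ 0.5 units.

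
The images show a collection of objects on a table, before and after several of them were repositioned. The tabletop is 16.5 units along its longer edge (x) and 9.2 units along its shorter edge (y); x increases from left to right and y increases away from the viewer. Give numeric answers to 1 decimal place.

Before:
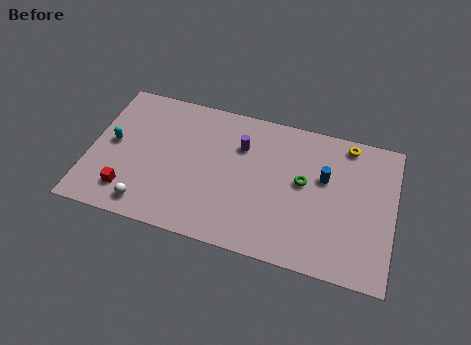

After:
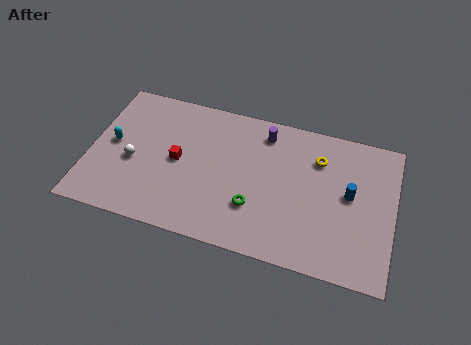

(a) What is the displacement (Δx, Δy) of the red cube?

(2.5, 2.7)

From the two frames, the red cube sits at roughly (2.3, 1.9) before and (4.8, 4.6) after.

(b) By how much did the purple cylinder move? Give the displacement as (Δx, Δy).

(1.2, 1.2)

The purple cylinder was at about (8.1, 6.5) and moved to about (9.3, 7.7).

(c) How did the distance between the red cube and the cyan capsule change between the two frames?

+0.5

Before: roughly 3.1 units apart; after: 3.6. That's 0.5 units further apart.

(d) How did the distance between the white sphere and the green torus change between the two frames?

-2.2

Before: roughly 9.0 units apart; after: 6.8. That's 2.2 units closer together.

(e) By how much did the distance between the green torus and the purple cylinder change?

+1.1

Before: roughly 3.8 units apart; after: 4.9. That's 1.1 units further apart.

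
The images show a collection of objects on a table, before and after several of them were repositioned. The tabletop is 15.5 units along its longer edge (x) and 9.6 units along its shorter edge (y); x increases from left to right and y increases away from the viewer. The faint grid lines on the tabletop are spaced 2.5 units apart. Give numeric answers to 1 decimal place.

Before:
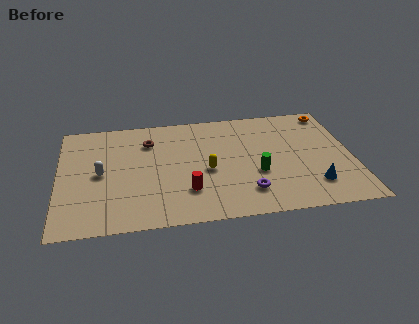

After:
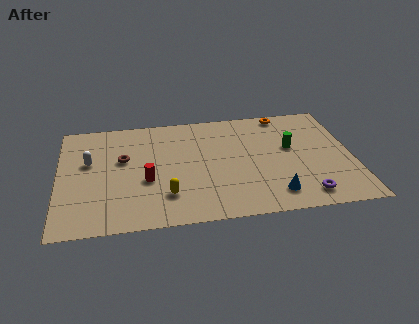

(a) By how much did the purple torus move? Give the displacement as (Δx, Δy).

(3.0, -0.7)

The purple torus started near (9.8, 2.1) and ended near (12.8, 1.4).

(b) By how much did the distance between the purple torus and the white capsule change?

+4.0

Before: roughly 8.0 units apart; after: 12.0. That's 4.0 units further apart.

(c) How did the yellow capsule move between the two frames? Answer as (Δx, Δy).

(-2.2, -1.8)

The yellow capsule started near (7.8, 4.2) and ended near (5.6, 2.4).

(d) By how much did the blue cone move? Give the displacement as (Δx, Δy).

(-2.1, -0.5)

The blue cone was at about (13.3, 2.2) and moved to about (11.2, 1.7).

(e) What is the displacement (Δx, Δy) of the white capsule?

(-0.6, 1.1)

The white capsule started near (2.2, 4.7) and ended near (1.6, 5.8).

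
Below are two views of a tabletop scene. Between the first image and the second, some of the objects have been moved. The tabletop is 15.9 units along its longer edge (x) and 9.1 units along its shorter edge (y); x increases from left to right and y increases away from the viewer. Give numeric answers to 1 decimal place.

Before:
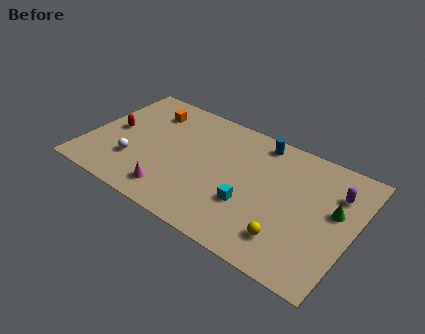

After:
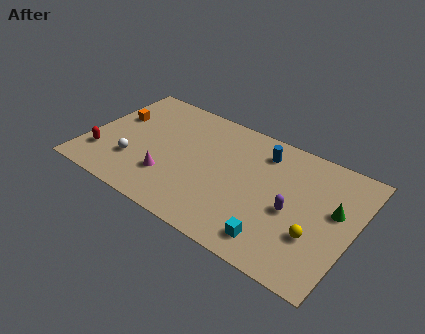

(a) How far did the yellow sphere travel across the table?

1.7

The yellow sphere moved from about (12.5, 2.0) to (13.9, 3.0), a distance of √(1.4² + 1.0²) ≈ 1.7.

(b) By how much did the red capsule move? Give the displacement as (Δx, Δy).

(-0.3, -2.3)

The red capsule started near (1.4, 4.6) and ended near (1.1, 2.3).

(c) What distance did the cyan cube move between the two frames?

2.4

The cyan cube moved from about (10.0, 3.1) to (11.8, 1.5), a distance of √(1.8² + 1.6²) ≈ 2.4.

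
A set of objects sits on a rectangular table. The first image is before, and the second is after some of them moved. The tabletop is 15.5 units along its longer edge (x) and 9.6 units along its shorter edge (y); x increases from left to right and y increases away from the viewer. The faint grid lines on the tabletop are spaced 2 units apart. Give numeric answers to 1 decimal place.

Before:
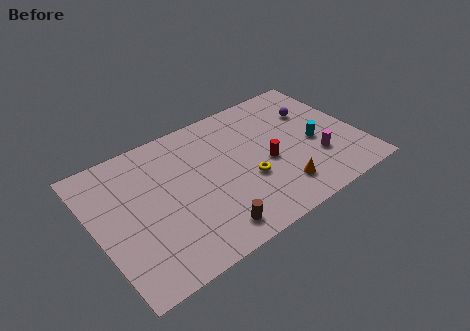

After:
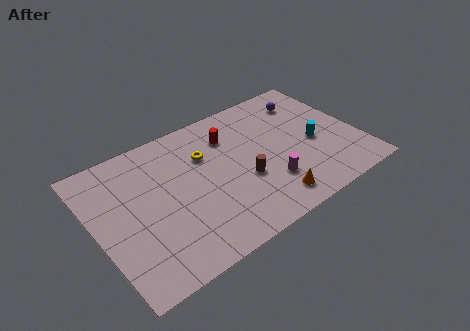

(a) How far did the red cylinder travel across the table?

3.4

The red cylinder was near (10.0, 4.2) before and (8.3, 7.2) after, so it travelled √(1.7² + 3.0²) ≈ 3.4 units.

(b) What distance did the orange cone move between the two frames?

0.9

The orange cone was near (10.3, 2.0) before and (9.6, 1.5) after, so it travelled √(0.7² + 0.5²) ≈ 0.9 units.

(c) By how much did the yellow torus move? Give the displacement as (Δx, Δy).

(-2.0, 3.0)

From the two frames, the yellow torus sits at roughly (8.7, 3.6) before and (6.7, 6.6) after.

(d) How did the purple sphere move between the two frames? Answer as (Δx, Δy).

(-0.1, 1.0)

The purple sphere started near (13.3, 6.6) and ended near (13.2, 7.6).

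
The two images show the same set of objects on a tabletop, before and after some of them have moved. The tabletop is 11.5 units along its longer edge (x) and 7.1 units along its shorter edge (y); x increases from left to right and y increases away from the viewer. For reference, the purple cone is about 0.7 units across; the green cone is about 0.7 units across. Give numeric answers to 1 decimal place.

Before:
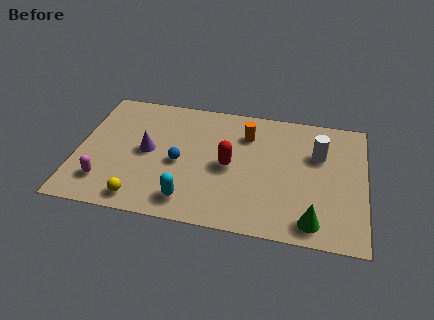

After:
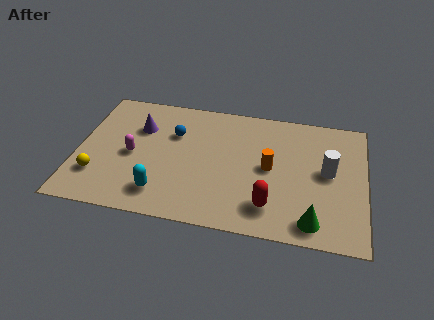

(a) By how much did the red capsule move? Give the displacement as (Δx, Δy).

(1.7, -1.9)

From the two frames, the red capsule sits at roughly (6.1, 3.4) before and (7.8, 1.5) after.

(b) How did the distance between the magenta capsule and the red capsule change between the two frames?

+0.7

Before: roughly 5.2 units apart; after: 5.9. That's 0.7 units further apart.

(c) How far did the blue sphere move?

1.6

From (4.1, 3.2) to (3.8, 4.8), the blue sphere covered √(0.3² + 1.6²) ≈ 1.6 units.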